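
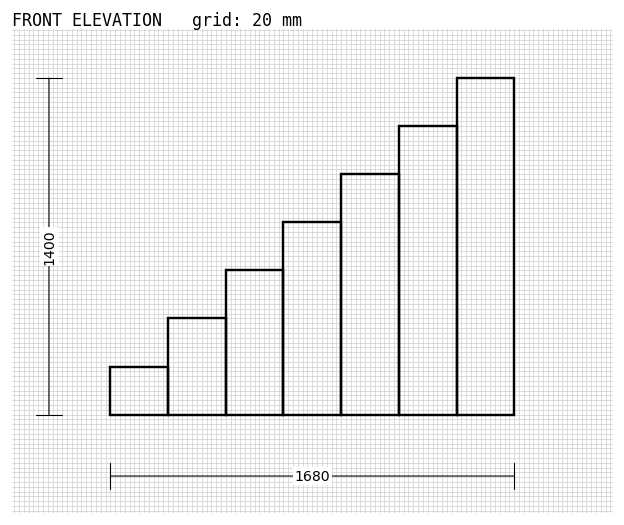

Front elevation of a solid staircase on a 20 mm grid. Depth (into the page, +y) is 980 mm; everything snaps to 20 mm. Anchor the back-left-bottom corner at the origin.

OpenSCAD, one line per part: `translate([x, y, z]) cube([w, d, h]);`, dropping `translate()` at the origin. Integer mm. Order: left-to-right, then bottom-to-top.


cube([240, 980, 200]);
translate([240, 0, 0]) cube([240, 980, 400]);
translate([480, 0, 0]) cube([240, 980, 600]);
translate([720, 0, 0]) cube([240, 980, 800]);
translate([960, 0, 0]) cube([240, 980, 1000]);
translate([1200, 0, 0]) cube([240, 980, 1200]);
translate([1440, 0, 0]) cube([240, 980, 1400]);


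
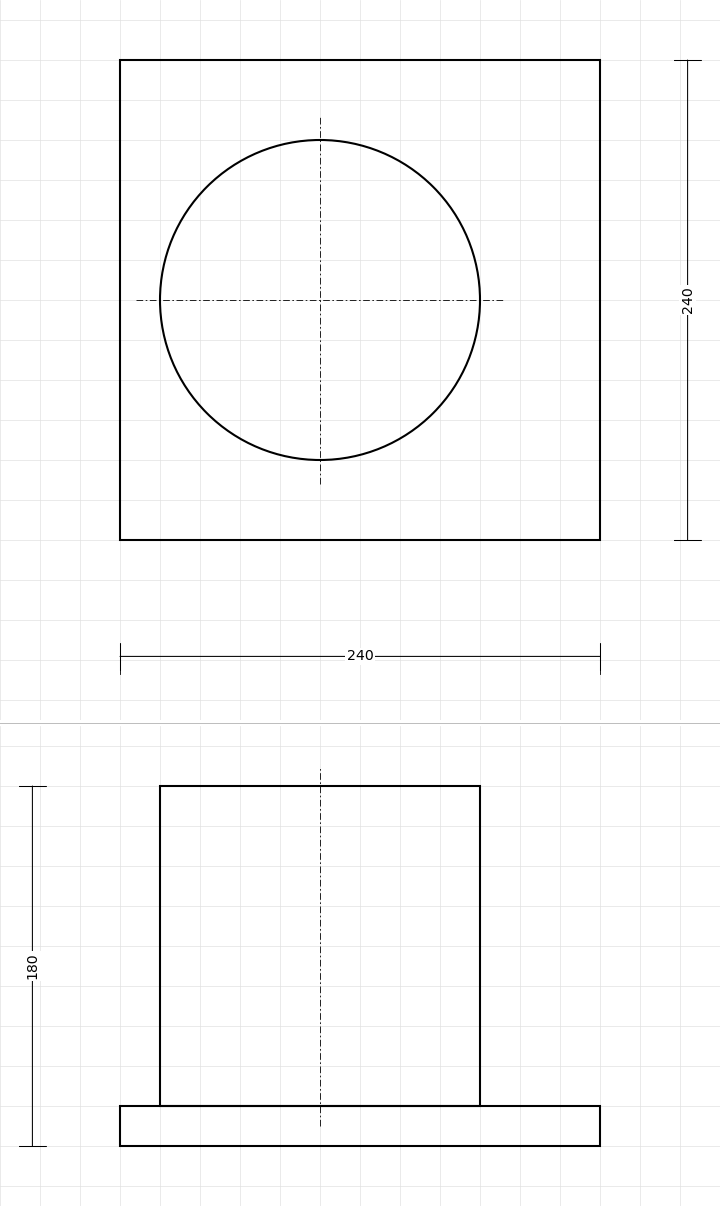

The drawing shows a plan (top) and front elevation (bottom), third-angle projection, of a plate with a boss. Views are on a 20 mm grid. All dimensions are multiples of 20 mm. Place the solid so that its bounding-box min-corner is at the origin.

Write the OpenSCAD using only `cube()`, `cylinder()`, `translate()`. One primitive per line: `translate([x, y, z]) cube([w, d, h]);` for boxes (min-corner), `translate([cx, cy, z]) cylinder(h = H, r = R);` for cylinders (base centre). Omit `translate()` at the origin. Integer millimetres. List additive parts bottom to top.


cube([240, 240, 20]);
translate([100, 120, 20]) cylinder(h = 160, r = 80);


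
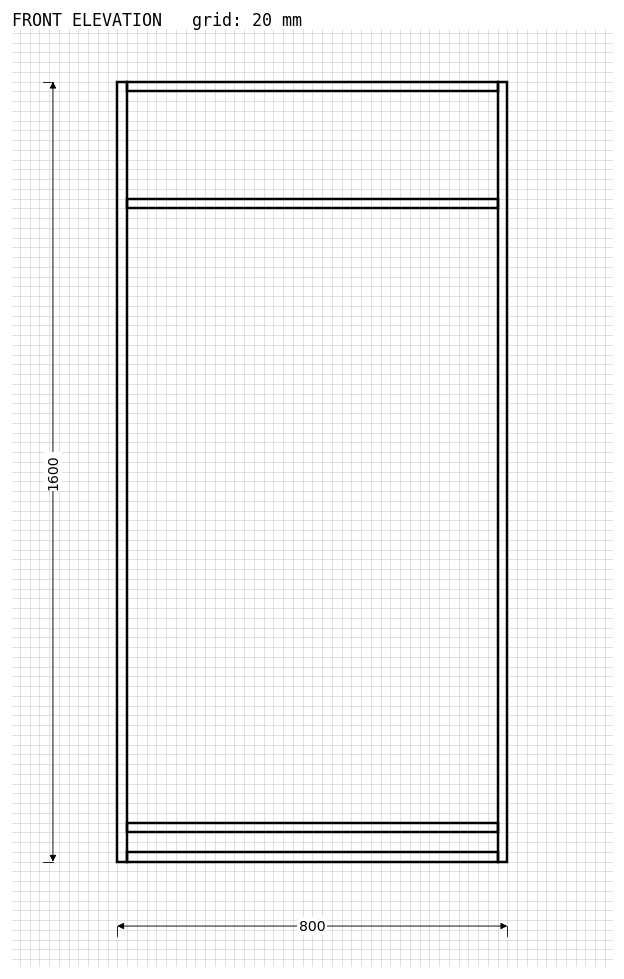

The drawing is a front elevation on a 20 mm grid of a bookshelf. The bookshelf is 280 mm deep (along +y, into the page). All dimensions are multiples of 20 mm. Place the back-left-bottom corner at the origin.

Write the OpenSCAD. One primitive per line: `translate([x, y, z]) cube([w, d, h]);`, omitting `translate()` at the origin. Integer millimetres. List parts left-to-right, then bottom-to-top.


cube([20, 280, 1600]);
translate([20, 0, 0]) cube([760, 280, 20]);
translate([20, 0, 60]) cube([760, 280, 20]);
translate([20, 0, 1340]) cube([760, 280, 20]);
translate([20, 0, 1580]) cube([760, 280, 20]);
translate([780, 0, 0]) cube([20, 280, 1600]);


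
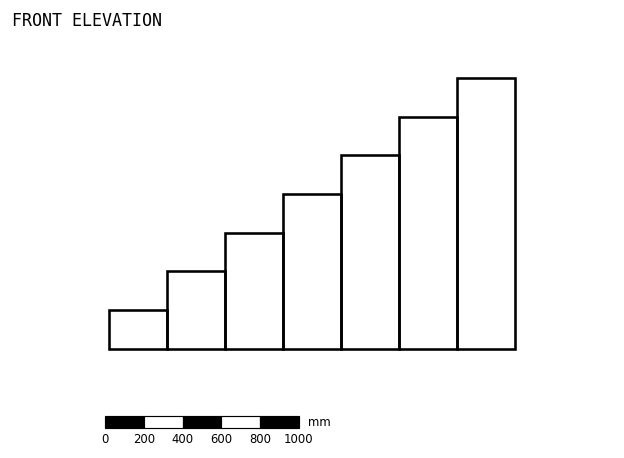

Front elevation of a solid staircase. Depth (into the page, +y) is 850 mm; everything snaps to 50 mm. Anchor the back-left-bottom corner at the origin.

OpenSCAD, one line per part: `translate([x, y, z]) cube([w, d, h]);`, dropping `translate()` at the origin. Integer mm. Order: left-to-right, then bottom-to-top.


cube([300, 850, 200]);
translate([300, 0, 0]) cube([300, 850, 400]);
translate([600, 0, 0]) cube([300, 850, 600]);
translate([900, 0, 0]) cube([300, 850, 800]);
translate([1200, 0, 0]) cube([300, 850, 1000]);
translate([1500, 0, 0]) cube([300, 850, 1200]);
translate([1800, 0, 0]) cube([300, 850, 1400]);


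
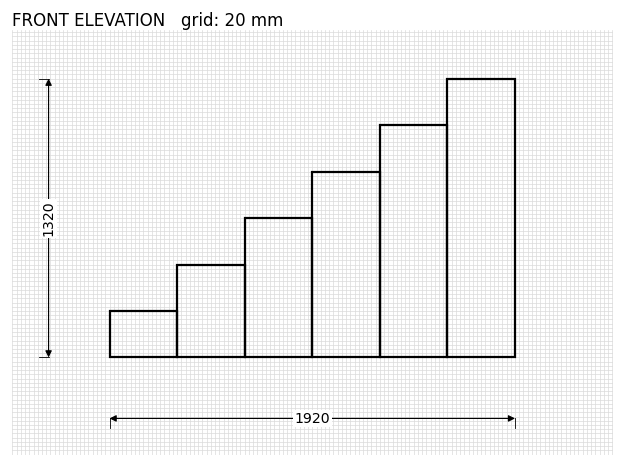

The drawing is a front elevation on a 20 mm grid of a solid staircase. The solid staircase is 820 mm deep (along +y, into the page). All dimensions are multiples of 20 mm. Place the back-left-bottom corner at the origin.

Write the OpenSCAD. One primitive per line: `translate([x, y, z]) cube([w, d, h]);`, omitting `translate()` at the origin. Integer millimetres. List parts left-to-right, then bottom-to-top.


cube([320, 820, 220]);
translate([320, 0, 0]) cube([320, 820, 440]);
translate([640, 0, 0]) cube([320, 820, 660]);
translate([960, 0, 0]) cube([320, 820, 880]);
translate([1280, 0, 0]) cube([320, 820, 1100]);
translate([1600, 0, 0]) cube([320, 820, 1320]);


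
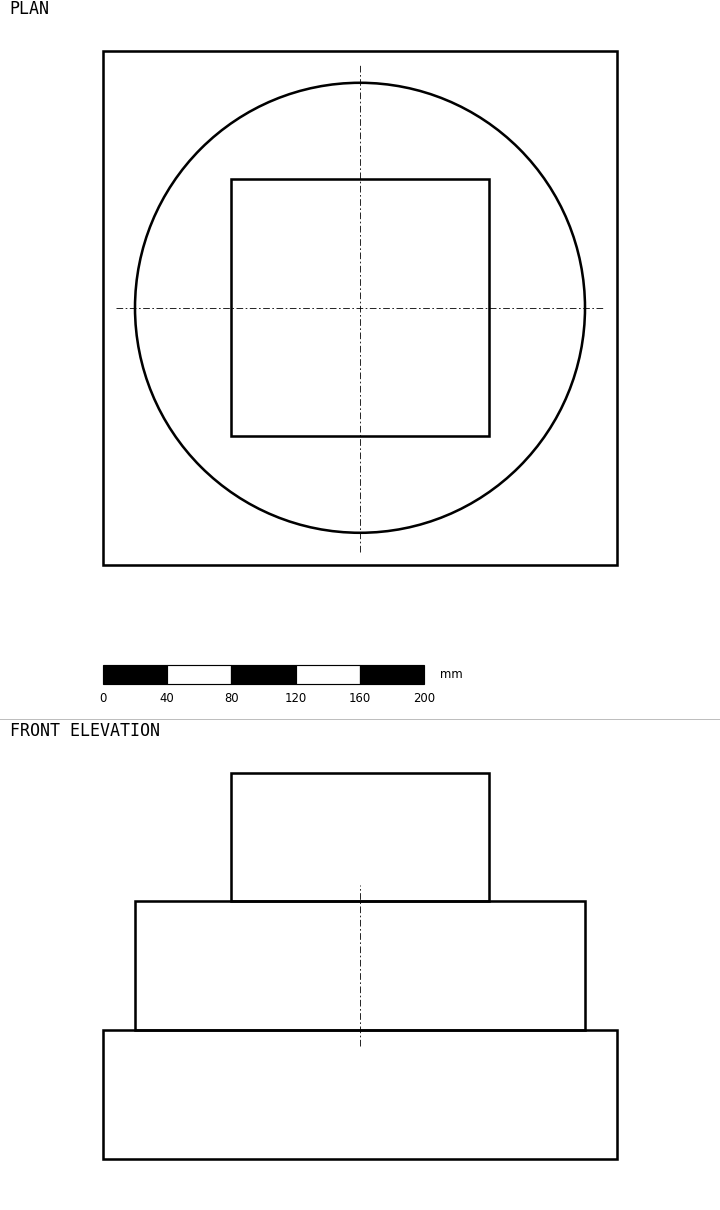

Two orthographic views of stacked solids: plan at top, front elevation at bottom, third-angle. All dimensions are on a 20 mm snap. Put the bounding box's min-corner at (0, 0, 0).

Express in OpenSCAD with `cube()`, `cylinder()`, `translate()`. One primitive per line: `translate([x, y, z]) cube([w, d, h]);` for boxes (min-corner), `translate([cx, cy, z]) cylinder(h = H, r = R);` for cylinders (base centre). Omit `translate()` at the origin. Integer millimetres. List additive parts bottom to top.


cube([320, 320, 80]);
translate([160, 160, 80]) cylinder(h = 80, r = 140);
translate([80, 80, 160]) cube([160, 160, 80]);


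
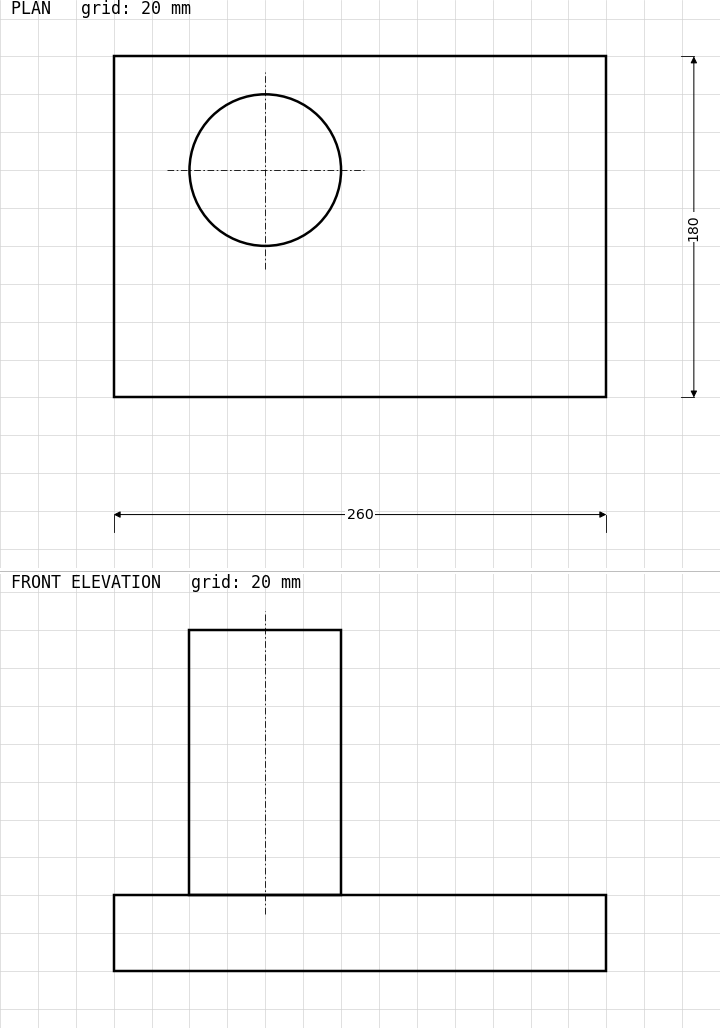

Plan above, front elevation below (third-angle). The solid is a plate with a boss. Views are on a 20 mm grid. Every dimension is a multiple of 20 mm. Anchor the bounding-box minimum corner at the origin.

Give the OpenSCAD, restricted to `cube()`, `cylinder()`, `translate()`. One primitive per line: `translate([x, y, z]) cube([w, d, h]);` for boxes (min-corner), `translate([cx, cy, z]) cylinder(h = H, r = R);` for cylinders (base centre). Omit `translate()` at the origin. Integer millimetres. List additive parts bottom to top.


cube([260, 180, 40]);
translate([80, 120, 40]) cylinder(h = 140, r = 40);


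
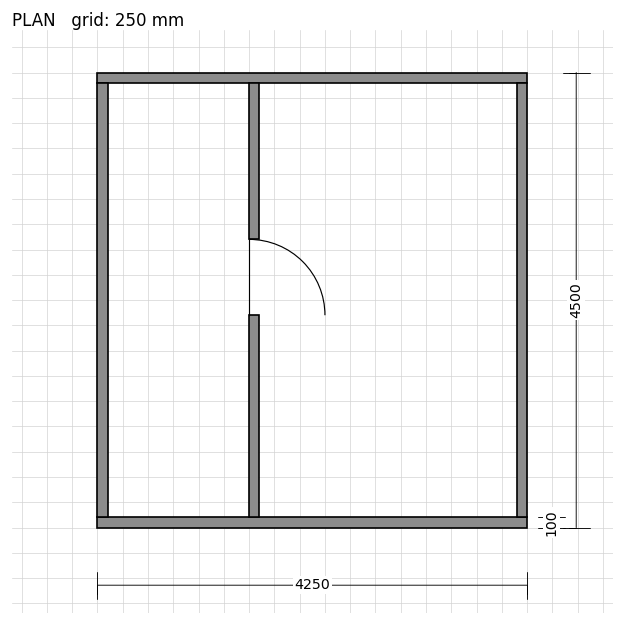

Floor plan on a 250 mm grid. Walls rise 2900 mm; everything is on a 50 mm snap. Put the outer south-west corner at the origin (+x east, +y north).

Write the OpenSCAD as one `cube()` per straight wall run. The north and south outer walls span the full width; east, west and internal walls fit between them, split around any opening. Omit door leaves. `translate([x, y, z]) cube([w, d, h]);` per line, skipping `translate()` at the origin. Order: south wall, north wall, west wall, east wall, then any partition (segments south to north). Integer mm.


cube([4250, 100, 2900]);
translate([0, 4400, 0]) cube([4250, 100, 2900]);
translate([0, 100, 0]) cube([100, 4300, 2900]);
translate([4150, 100, 0]) cube([100, 4300, 2900]);
translate([1500, 100, 0]) cube([100, 2000, 2900]);
translate([1500, 2850, 0]) cube([100, 1550, 2900]);


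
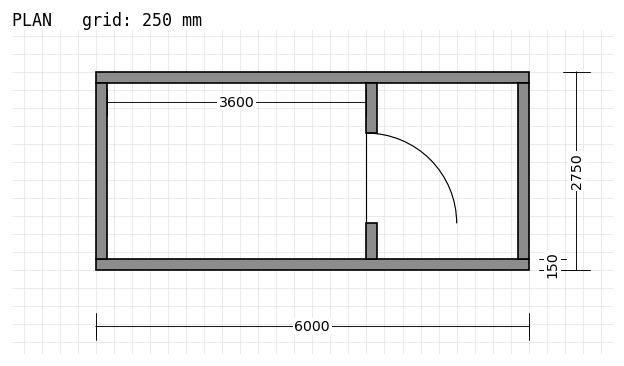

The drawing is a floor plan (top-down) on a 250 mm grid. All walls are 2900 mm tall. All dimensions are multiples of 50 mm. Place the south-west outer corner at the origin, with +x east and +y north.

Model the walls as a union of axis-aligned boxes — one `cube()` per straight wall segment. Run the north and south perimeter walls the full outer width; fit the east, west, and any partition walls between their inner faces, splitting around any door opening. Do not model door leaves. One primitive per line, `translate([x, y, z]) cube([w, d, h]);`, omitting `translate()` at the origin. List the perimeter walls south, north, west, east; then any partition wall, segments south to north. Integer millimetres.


cube([6000, 150, 2900]);
translate([0, 2600, 0]) cube([6000, 150, 2900]);
translate([0, 150, 0]) cube([150, 2450, 2900]);
translate([5850, 150, 0]) cube([150, 2450, 2900]);
translate([3750, 150, 0]) cube([150, 500, 2900]);
translate([3750, 1900, 0]) cube([150, 700, 2900]);


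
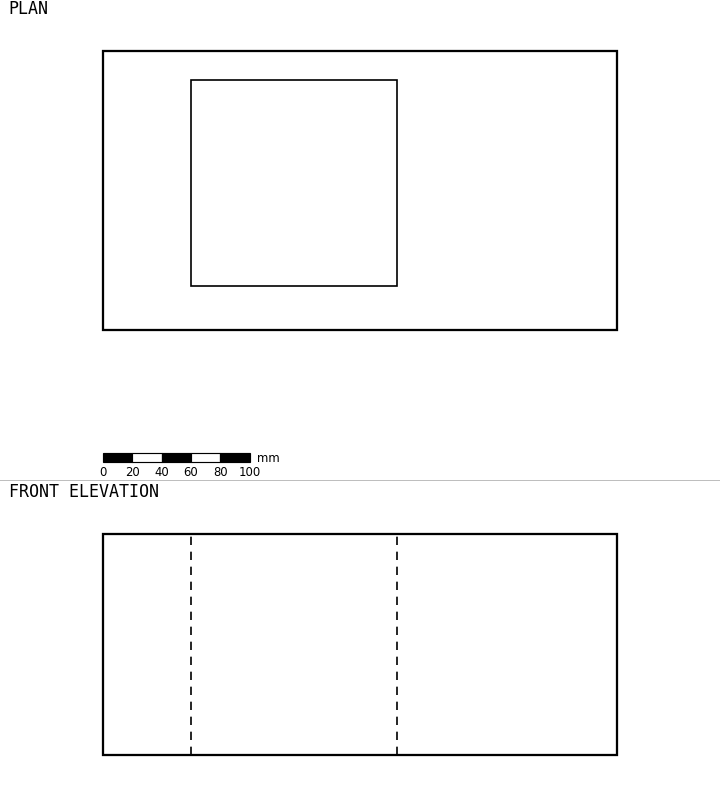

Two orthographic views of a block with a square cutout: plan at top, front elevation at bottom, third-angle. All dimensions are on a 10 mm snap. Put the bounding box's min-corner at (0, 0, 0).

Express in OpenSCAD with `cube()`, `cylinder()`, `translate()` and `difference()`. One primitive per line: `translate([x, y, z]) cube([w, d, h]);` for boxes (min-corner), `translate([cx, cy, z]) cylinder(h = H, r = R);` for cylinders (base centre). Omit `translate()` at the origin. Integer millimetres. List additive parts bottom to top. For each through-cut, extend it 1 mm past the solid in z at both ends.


difference() {
  cube([350, 190, 150]);
  translate([60, 30, -1]) cube([140, 140, 152]);
}


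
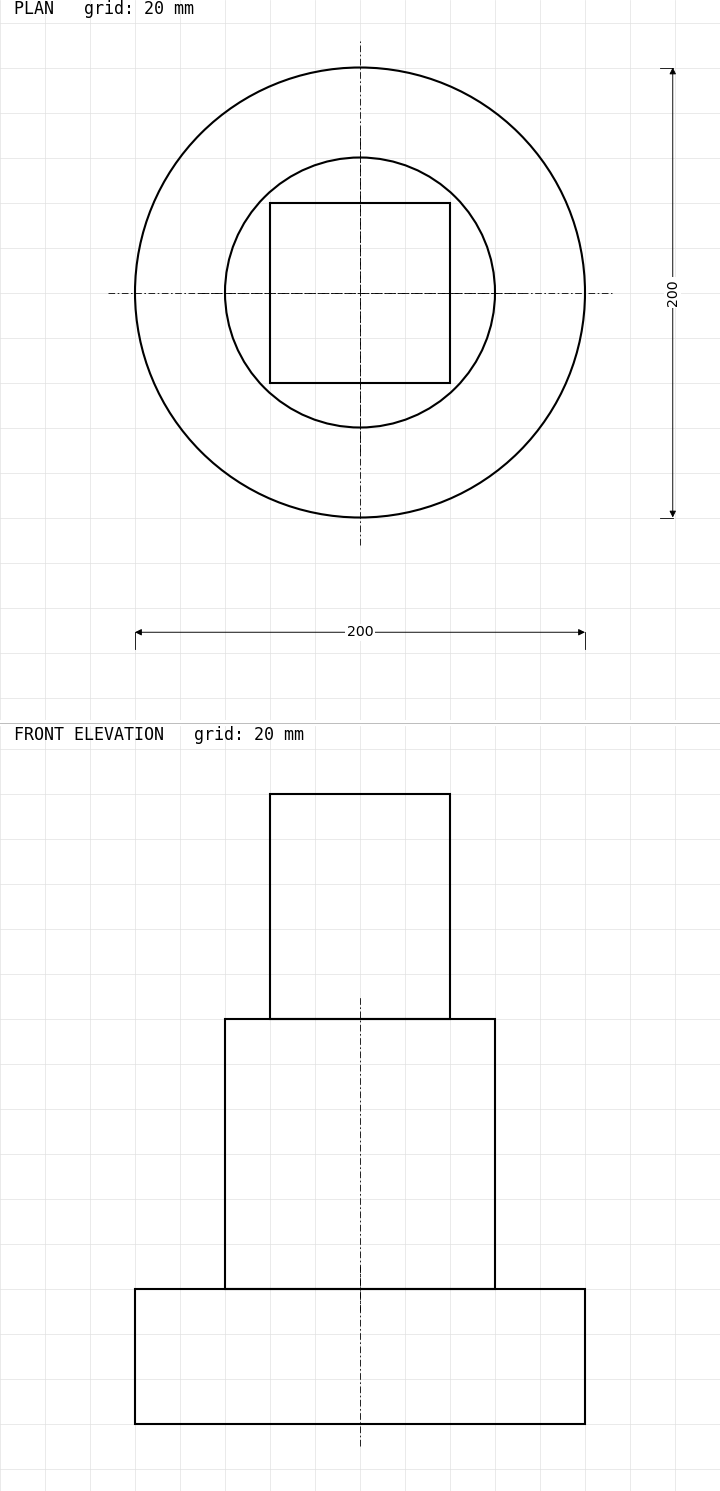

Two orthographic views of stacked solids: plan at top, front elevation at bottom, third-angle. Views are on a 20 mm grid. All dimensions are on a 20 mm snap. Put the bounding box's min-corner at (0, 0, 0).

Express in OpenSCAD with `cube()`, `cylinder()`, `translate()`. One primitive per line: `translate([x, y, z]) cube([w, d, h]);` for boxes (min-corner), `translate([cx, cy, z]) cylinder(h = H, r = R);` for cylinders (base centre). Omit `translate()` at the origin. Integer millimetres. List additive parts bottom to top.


translate([100, 100, 0]) cylinder(h = 60, r = 100);
translate([100, 100, 60]) cylinder(h = 120, r = 60);
translate([60, 60, 180]) cube([80, 80, 100]);


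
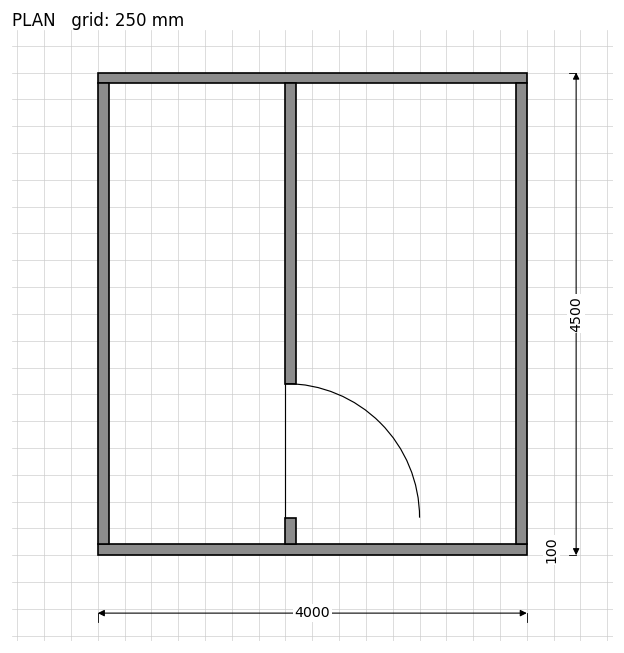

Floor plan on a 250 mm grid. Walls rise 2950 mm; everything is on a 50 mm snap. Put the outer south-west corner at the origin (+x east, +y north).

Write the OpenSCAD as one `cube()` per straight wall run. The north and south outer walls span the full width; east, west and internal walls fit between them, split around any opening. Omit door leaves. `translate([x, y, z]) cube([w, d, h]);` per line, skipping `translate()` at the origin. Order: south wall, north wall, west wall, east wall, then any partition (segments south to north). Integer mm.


cube([4000, 100, 2950]);
translate([0, 4400, 0]) cube([4000, 100, 2950]);
translate([0, 100, 0]) cube([100, 4300, 2950]);
translate([3900, 100, 0]) cube([100, 4300, 2950]);
translate([1750, 100, 0]) cube([100, 250, 2950]);
translate([1750, 1600, 0]) cube([100, 2800, 2950]);


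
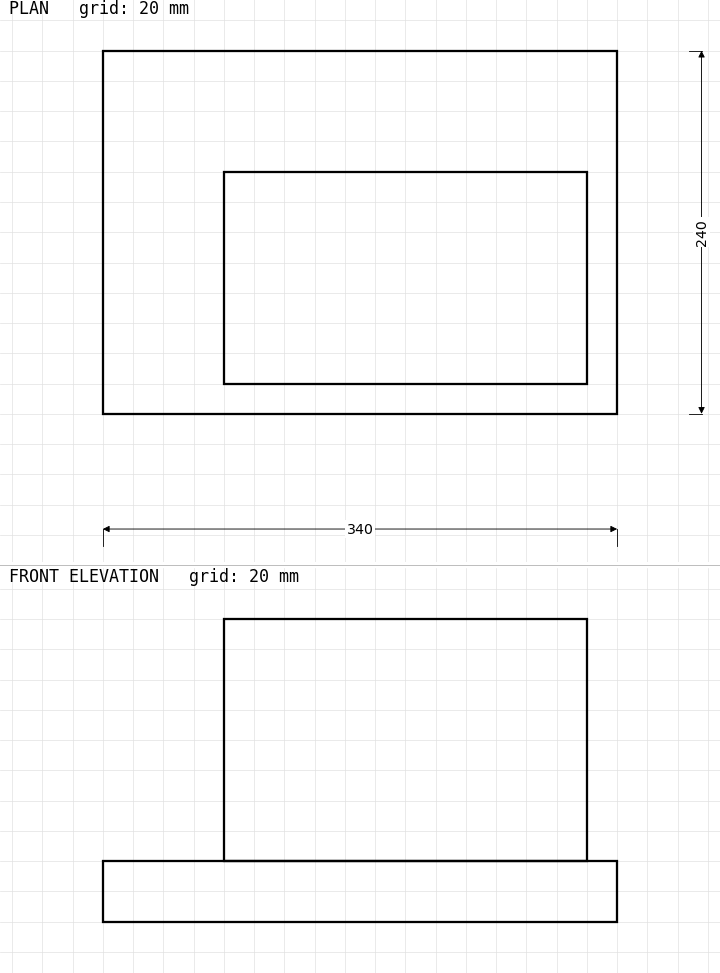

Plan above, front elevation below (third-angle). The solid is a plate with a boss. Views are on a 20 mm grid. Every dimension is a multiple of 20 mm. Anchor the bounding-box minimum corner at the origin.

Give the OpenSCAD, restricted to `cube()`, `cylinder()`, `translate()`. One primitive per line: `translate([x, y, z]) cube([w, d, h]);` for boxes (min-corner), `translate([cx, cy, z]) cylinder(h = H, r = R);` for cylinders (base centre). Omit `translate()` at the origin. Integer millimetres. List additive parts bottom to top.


cube([340, 240, 40]);
translate([80, 20, 40]) cube([240, 140, 160]);


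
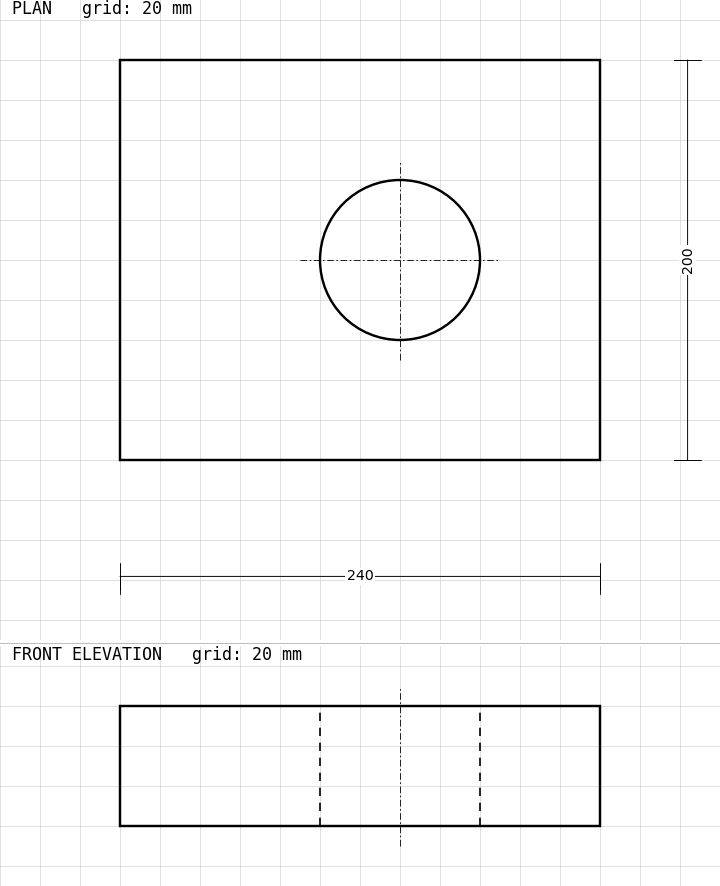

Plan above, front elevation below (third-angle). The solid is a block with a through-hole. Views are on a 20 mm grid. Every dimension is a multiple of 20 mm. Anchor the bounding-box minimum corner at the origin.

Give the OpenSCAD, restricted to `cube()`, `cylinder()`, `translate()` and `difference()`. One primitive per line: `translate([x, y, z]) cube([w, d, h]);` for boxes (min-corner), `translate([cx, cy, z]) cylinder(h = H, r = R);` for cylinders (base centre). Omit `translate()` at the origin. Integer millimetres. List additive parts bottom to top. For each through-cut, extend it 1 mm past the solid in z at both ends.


difference() {
  cube([240, 200, 60]);
  translate([140, 100, -1]) cylinder(h = 62, r = 40);
}


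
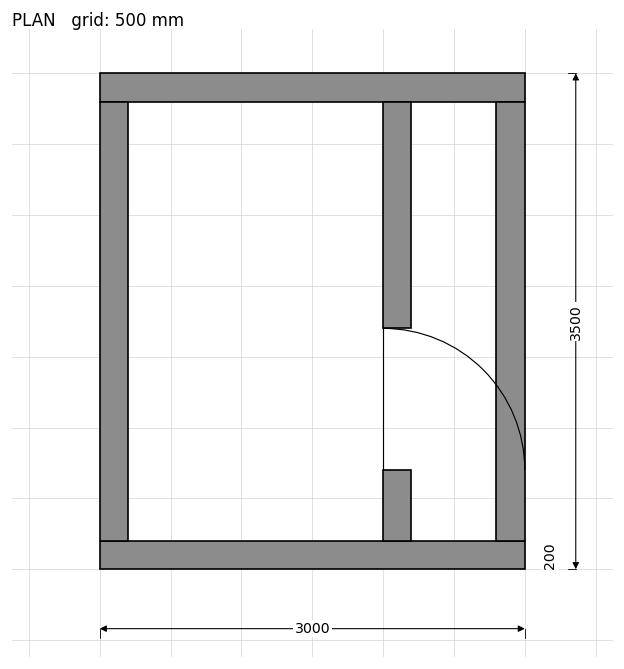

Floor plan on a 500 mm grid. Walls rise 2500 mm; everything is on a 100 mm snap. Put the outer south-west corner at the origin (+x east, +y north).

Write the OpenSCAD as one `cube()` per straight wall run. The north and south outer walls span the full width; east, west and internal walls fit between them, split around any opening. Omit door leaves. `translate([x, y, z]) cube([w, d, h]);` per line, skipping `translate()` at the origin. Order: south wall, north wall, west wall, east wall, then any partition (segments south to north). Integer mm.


cube([3000, 200, 2500]);
translate([0, 3300, 0]) cube([3000, 200, 2500]);
translate([0, 200, 0]) cube([200, 3100, 2500]);
translate([2800, 200, 0]) cube([200, 3100, 2500]);
translate([2000, 200, 0]) cube([200, 500, 2500]);
translate([2000, 1700, 0]) cube([200, 1600, 2500]);


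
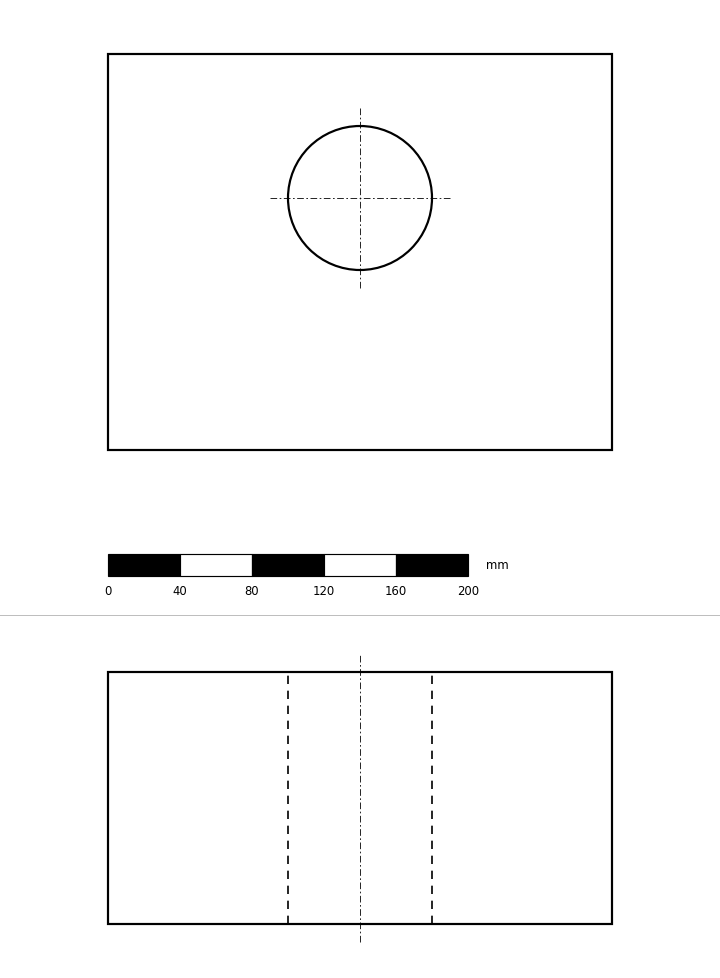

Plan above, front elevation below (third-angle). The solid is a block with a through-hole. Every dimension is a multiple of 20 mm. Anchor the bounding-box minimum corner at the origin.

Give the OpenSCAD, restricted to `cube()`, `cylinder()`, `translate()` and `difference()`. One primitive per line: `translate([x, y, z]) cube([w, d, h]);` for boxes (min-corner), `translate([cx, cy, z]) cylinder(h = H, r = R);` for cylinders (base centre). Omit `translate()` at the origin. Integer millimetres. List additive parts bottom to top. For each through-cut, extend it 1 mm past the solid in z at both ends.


difference() {
  cube([280, 220, 140]);
  translate([140, 140, -1]) cylinder(h = 142, r = 40);
}


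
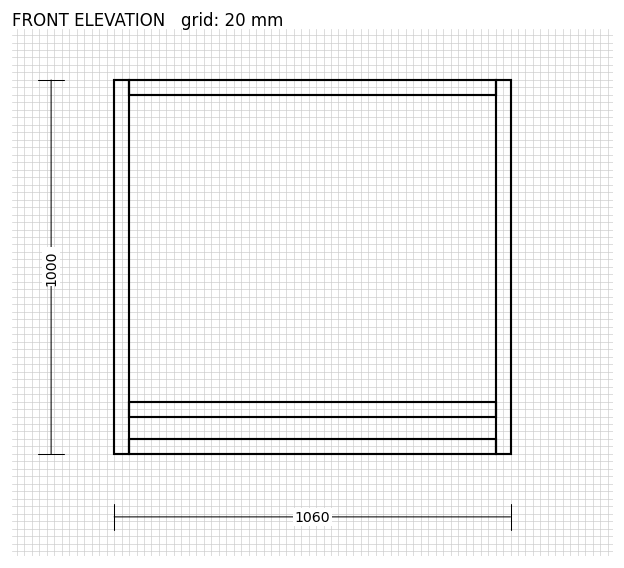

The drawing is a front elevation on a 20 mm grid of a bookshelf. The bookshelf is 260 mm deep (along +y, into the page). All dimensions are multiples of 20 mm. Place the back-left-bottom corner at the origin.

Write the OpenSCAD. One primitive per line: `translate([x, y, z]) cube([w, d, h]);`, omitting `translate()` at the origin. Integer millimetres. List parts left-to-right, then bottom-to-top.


cube([40, 260, 1000]);
translate([40, 0, 0]) cube([980, 260, 40]);
translate([40, 0, 100]) cube([980, 260, 40]);
translate([40, 0, 960]) cube([980, 260, 40]);
translate([1020, 0, 0]) cube([40, 260, 1000]);


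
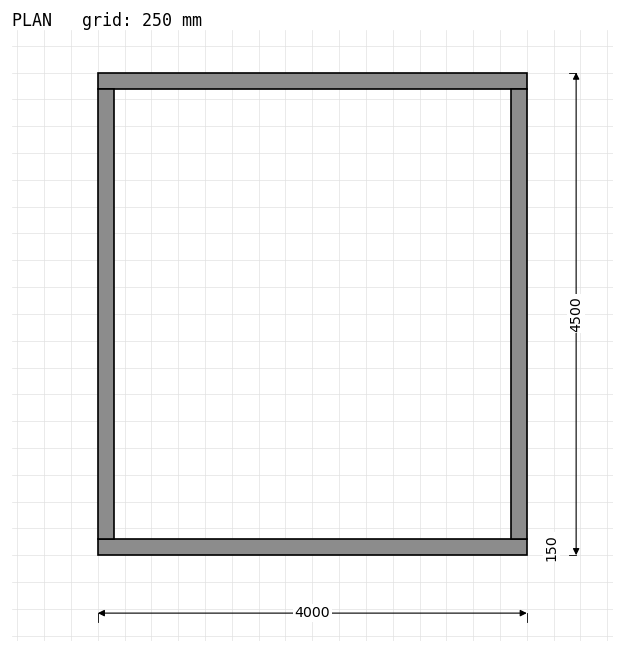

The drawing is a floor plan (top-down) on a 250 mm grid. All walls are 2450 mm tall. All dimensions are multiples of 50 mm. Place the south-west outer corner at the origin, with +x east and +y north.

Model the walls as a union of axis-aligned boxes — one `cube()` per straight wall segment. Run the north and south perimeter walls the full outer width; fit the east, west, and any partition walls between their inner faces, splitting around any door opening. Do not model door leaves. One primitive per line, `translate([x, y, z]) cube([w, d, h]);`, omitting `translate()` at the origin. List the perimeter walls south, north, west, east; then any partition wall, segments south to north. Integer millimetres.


cube([4000, 150, 2450]);
translate([0, 4350, 0]) cube([4000, 150, 2450]);
translate([0, 150, 0]) cube([150, 4200, 2450]);
translate([3850, 150, 0]) cube([150, 4200, 2450]);


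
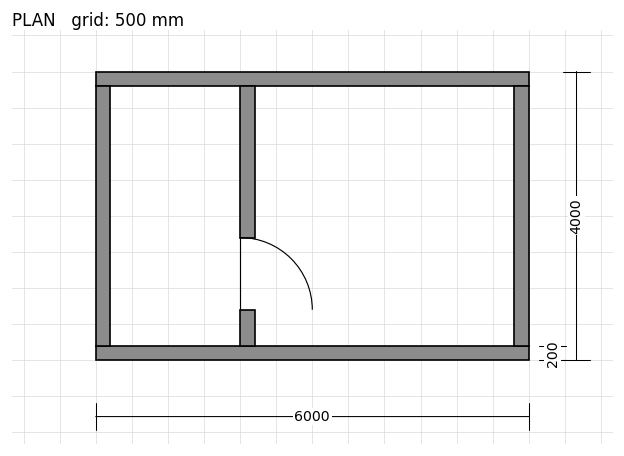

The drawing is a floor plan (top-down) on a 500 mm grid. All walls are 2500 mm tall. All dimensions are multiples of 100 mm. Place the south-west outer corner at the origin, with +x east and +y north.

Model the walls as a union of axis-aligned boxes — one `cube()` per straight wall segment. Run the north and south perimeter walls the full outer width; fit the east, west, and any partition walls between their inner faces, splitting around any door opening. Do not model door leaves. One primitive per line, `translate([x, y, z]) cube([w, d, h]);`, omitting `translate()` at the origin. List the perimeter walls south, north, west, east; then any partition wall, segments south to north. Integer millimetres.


cube([6000, 200, 2500]);
translate([0, 3800, 0]) cube([6000, 200, 2500]);
translate([0, 200, 0]) cube([200, 3600, 2500]);
translate([5800, 200, 0]) cube([200, 3600, 2500]);
translate([2000, 200, 0]) cube([200, 500, 2500]);
translate([2000, 1700, 0]) cube([200, 2100, 2500]);


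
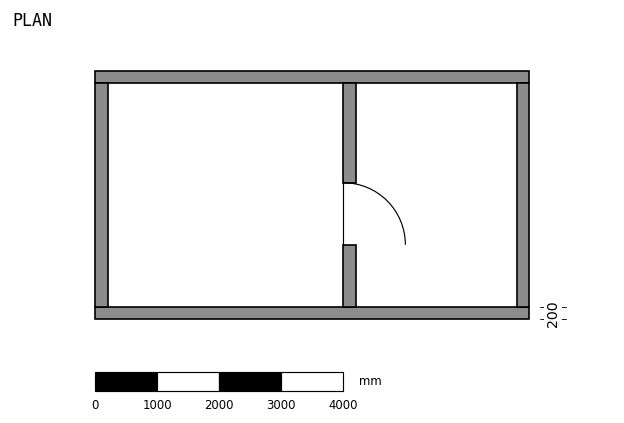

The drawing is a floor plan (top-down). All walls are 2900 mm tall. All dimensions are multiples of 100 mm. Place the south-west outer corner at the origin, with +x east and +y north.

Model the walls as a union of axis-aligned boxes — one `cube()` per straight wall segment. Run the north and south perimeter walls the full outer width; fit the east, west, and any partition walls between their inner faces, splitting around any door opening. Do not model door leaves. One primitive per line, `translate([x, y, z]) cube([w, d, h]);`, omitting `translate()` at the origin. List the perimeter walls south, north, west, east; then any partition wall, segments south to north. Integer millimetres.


cube([7000, 200, 2900]);
translate([0, 3800, 0]) cube([7000, 200, 2900]);
translate([0, 200, 0]) cube([200, 3600, 2900]);
translate([6800, 200, 0]) cube([200, 3600, 2900]);
translate([4000, 200, 0]) cube([200, 1000, 2900]);
translate([4000, 2200, 0]) cube([200, 1600, 2900]);


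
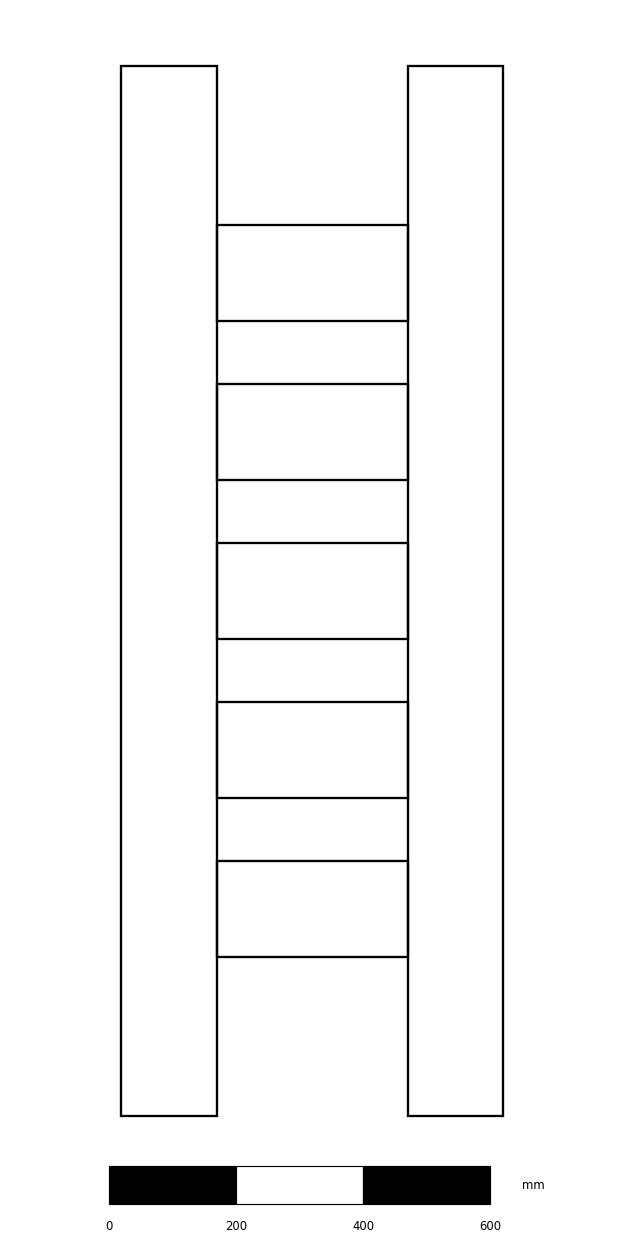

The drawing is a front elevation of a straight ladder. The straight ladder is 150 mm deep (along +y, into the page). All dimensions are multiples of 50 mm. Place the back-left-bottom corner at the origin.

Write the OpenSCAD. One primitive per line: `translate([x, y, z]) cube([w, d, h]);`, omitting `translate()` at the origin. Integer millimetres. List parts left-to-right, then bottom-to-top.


cube([150, 150, 1650]);
translate([150, 0, 250]) cube([300, 150, 150]);
translate([150, 0, 500]) cube([300, 150, 150]);
translate([150, 0, 750]) cube([300, 150, 150]);
translate([150, 0, 1000]) cube([300, 150, 150]);
translate([150, 0, 1250]) cube([300, 150, 150]);
translate([450, 0, 0]) cube([150, 150, 1650]);


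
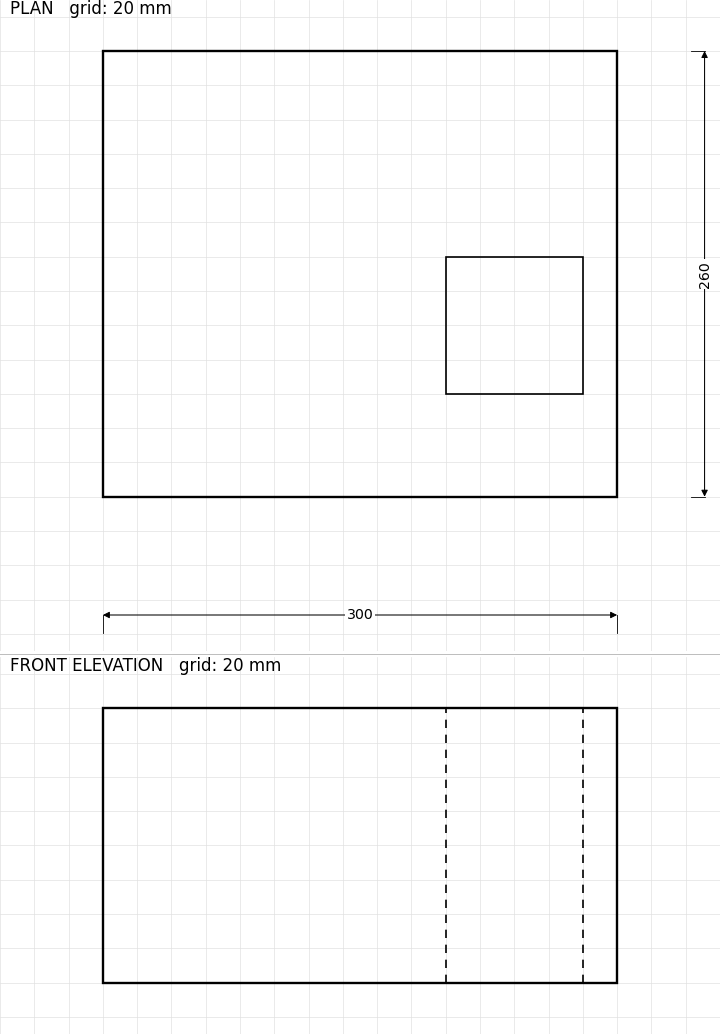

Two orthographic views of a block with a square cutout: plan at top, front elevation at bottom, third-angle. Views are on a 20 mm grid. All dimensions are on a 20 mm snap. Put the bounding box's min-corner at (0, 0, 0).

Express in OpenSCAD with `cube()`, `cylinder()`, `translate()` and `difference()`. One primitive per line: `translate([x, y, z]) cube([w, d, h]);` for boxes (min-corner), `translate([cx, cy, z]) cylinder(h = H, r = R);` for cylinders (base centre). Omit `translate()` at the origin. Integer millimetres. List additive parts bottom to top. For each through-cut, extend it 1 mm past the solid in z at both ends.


difference() {
  cube([300, 260, 160]);
  translate([200, 60, -1]) cube([80, 80, 162]);
}


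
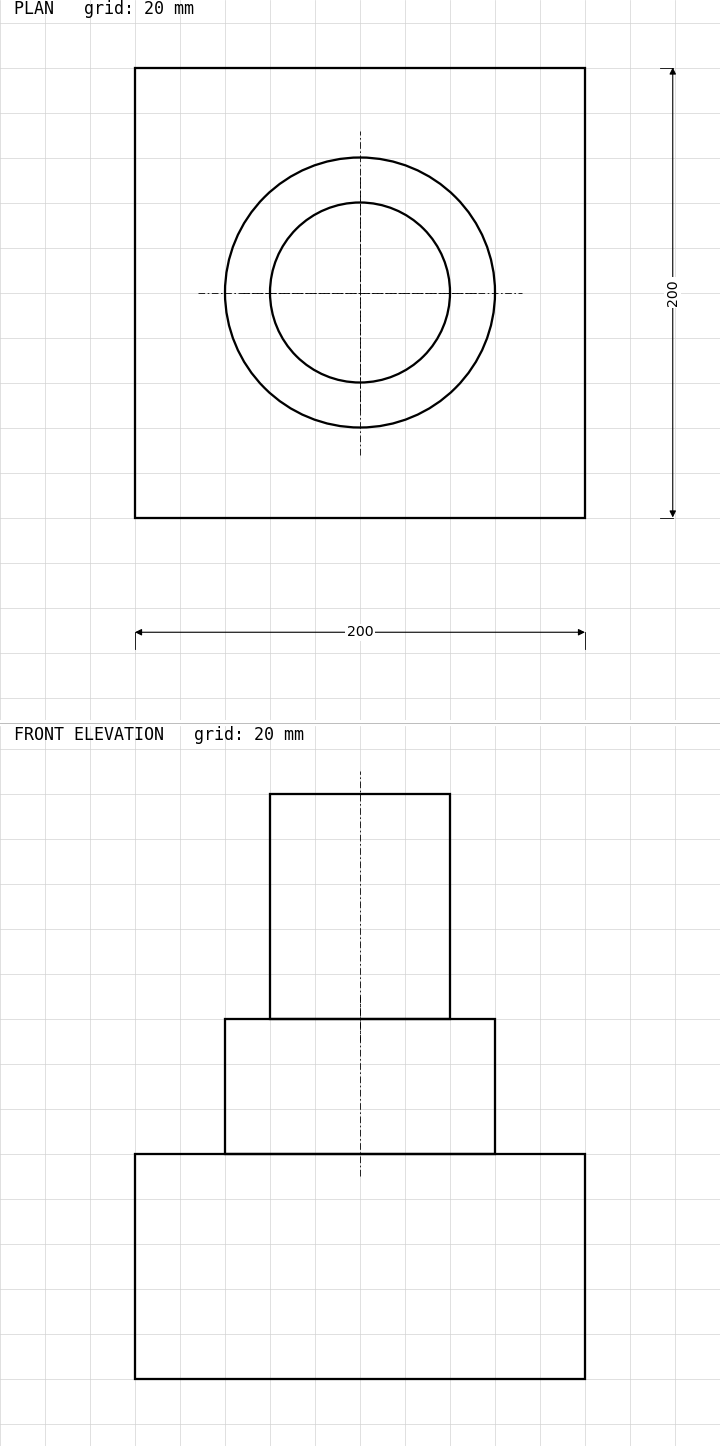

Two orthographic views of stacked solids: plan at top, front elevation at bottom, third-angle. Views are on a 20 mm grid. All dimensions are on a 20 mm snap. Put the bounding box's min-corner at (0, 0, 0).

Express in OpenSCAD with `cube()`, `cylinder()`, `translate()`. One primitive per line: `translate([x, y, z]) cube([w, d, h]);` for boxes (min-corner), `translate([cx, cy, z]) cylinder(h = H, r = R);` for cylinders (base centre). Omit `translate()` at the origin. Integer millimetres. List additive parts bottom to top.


cube([200, 200, 100]);
translate([100, 100, 100]) cylinder(h = 60, r = 60);
translate([100, 100, 160]) cylinder(h = 100, r = 40);


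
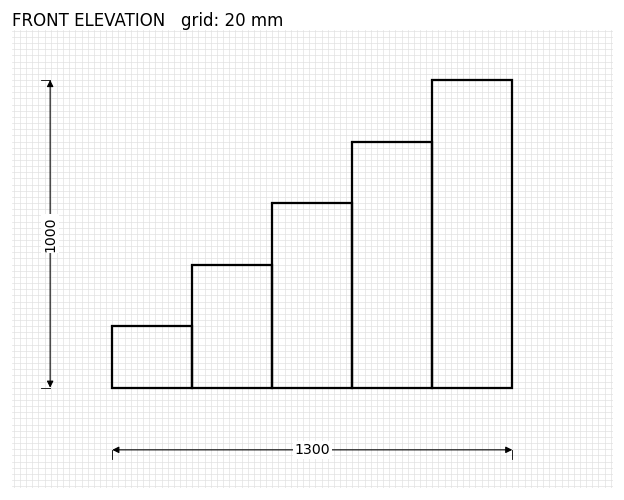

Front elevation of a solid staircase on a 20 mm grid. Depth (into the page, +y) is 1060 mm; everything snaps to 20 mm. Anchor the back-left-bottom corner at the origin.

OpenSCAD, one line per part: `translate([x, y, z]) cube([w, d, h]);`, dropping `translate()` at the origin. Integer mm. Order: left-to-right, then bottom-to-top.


cube([260, 1060, 200]);
translate([260, 0, 0]) cube([260, 1060, 400]);
translate([520, 0, 0]) cube([260, 1060, 600]);
translate([780, 0, 0]) cube([260, 1060, 800]);
translate([1040, 0, 0]) cube([260, 1060, 1000]);


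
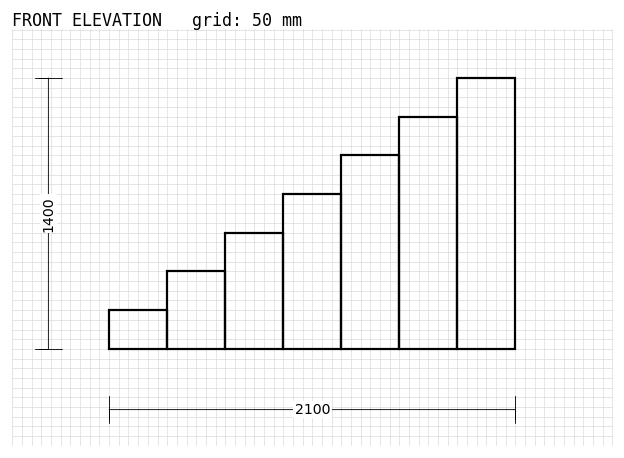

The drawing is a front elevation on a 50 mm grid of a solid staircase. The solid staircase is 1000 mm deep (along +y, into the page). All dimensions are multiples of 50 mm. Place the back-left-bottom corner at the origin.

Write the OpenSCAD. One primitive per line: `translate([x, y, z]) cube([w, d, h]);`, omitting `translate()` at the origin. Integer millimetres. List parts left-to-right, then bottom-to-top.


cube([300, 1000, 200]);
translate([300, 0, 0]) cube([300, 1000, 400]);
translate([600, 0, 0]) cube([300, 1000, 600]);
translate([900, 0, 0]) cube([300, 1000, 800]);
translate([1200, 0, 0]) cube([300, 1000, 1000]);
translate([1500, 0, 0]) cube([300, 1000, 1200]);
translate([1800, 0, 0]) cube([300, 1000, 1400]);


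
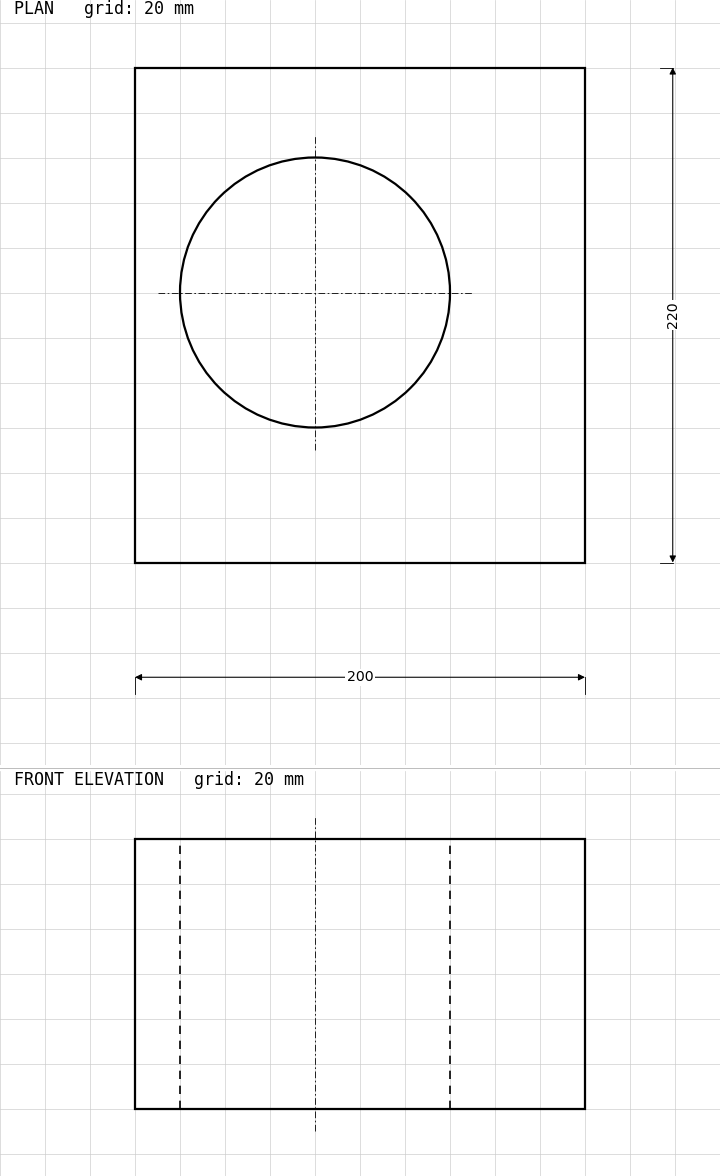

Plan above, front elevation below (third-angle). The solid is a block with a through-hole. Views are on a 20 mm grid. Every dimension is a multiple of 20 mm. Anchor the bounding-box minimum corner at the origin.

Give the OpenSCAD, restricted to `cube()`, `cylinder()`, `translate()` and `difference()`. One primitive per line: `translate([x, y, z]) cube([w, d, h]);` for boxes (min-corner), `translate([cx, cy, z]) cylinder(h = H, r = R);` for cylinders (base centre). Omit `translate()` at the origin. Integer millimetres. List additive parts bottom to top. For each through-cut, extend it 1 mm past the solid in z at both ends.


difference() {
  cube([200, 220, 120]);
  translate([80, 120, -1]) cylinder(h = 122, r = 60);
}


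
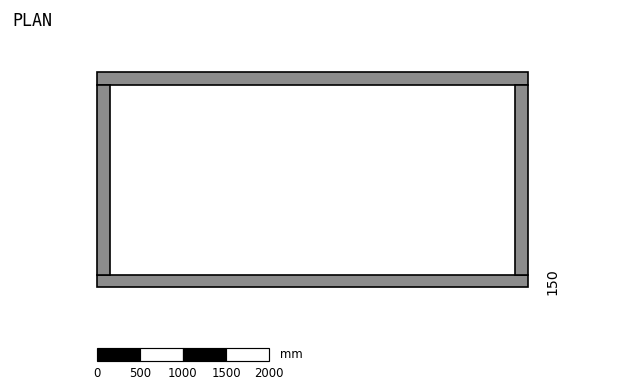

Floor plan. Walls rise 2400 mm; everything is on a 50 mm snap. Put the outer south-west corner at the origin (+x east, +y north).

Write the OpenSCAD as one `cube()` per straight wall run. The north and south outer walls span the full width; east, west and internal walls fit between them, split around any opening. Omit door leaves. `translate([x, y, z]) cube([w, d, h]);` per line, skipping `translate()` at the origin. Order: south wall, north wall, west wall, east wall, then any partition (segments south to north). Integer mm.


cube([5000, 150, 2400]);
translate([0, 2350, 0]) cube([5000, 150, 2400]);
translate([0, 150, 0]) cube([150, 2200, 2400]);
translate([4850, 150, 0]) cube([150, 2200, 2400]);


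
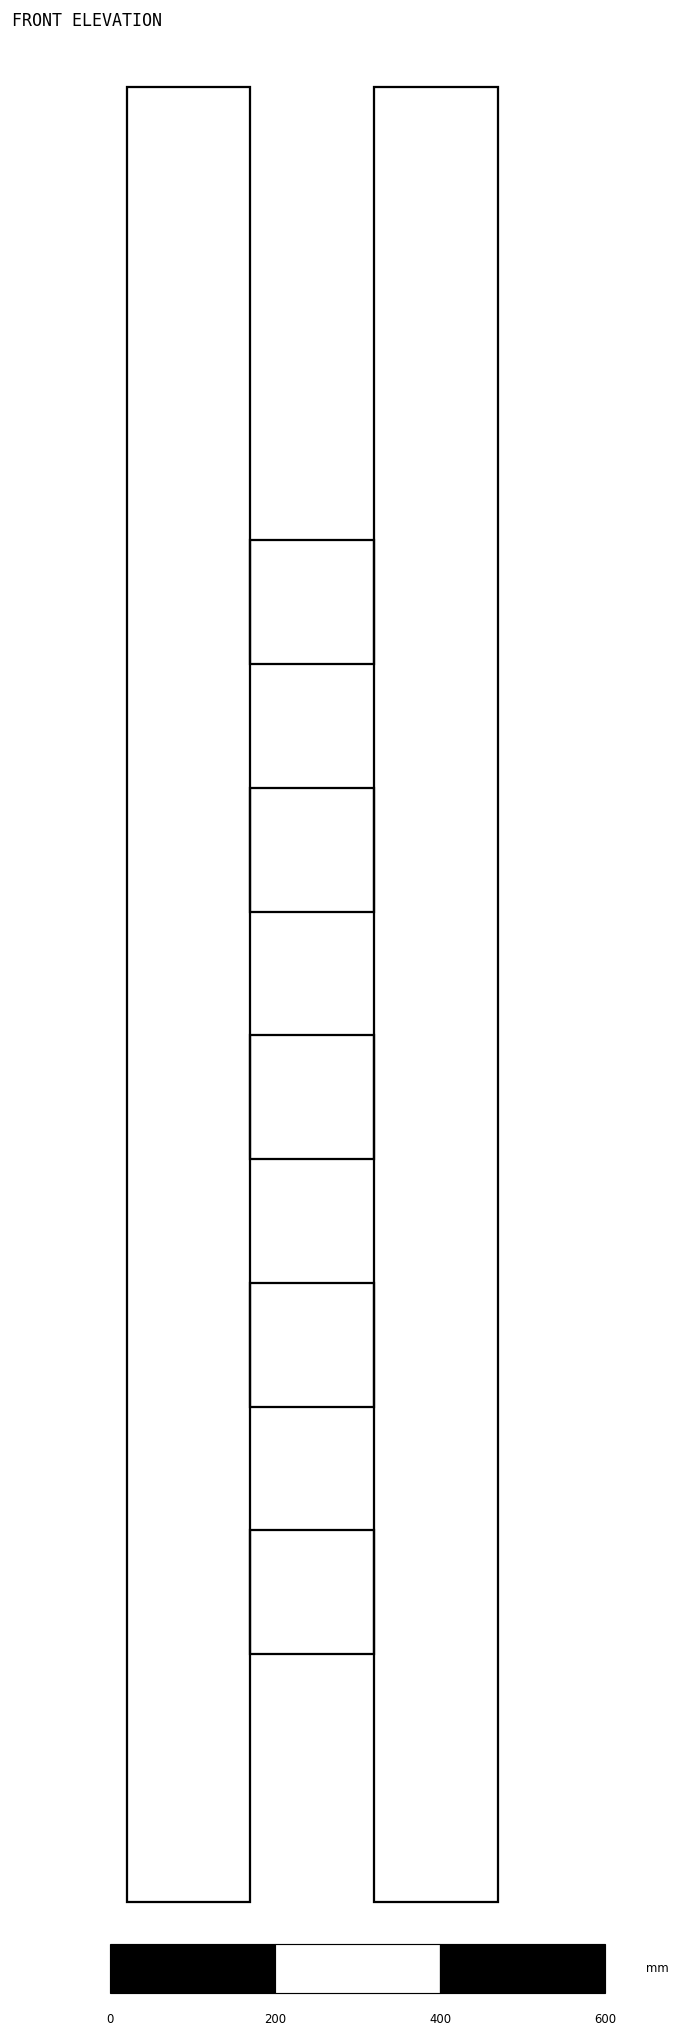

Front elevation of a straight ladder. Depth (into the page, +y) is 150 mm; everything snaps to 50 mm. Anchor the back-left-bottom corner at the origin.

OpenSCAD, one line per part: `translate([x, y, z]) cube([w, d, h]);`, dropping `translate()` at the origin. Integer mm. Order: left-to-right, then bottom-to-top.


cube([150, 150, 2200]);
translate([150, 0, 300]) cube([150, 150, 150]);
translate([150, 0, 600]) cube([150, 150, 150]);
translate([150, 0, 900]) cube([150, 150, 150]);
translate([150, 0, 1200]) cube([150, 150, 150]);
translate([150, 0, 1500]) cube([150, 150, 150]);
translate([300, 0, 0]) cube([150, 150, 2200]);


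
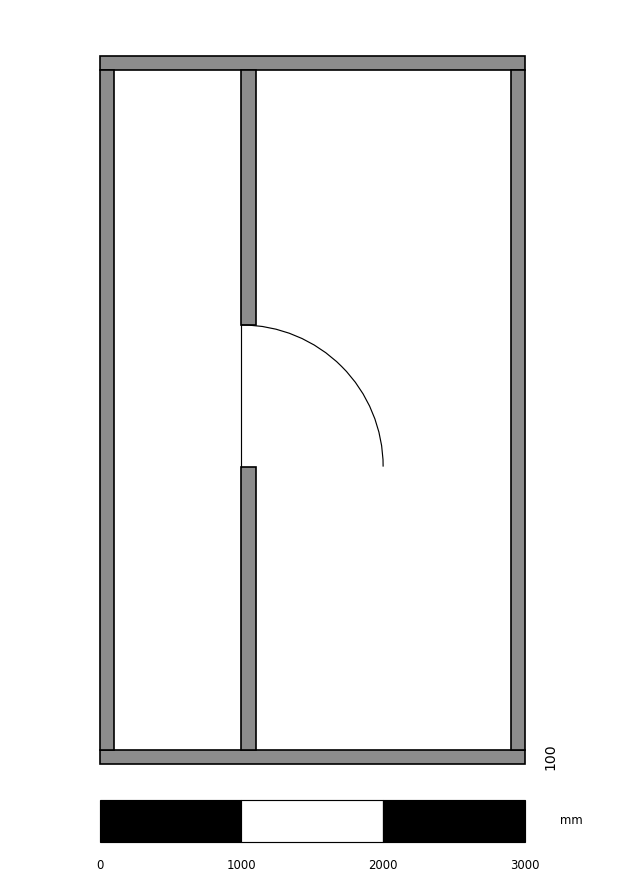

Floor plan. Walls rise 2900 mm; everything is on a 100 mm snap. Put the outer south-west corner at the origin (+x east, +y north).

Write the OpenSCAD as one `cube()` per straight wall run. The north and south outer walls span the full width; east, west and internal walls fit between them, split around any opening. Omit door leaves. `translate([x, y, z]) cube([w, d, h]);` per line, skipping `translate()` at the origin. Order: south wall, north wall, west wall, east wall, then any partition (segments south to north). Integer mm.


cube([3000, 100, 2900]);
translate([0, 4900, 0]) cube([3000, 100, 2900]);
translate([0, 100, 0]) cube([100, 4800, 2900]);
translate([2900, 100, 0]) cube([100, 4800, 2900]);
translate([1000, 100, 0]) cube([100, 2000, 2900]);
translate([1000, 3100, 0]) cube([100, 1800, 2900]);


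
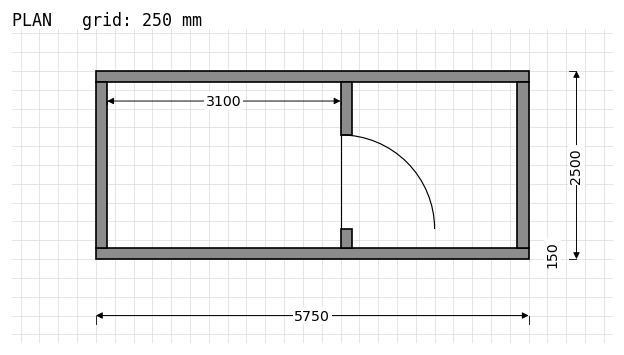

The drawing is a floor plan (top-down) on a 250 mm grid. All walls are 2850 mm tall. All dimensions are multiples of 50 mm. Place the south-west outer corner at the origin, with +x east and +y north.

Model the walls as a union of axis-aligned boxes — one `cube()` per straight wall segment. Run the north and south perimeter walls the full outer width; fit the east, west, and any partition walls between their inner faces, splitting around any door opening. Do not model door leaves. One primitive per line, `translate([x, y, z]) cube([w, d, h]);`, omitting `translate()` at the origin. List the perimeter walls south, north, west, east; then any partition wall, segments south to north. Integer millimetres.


cube([5750, 150, 2850]);
translate([0, 2350, 0]) cube([5750, 150, 2850]);
translate([0, 150, 0]) cube([150, 2200, 2850]);
translate([5600, 150, 0]) cube([150, 2200, 2850]);
translate([3250, 150, 0]) cube([150, 250, 2850]);
translate([3250, 1650, 0]) cube([150, 700, 2850]);


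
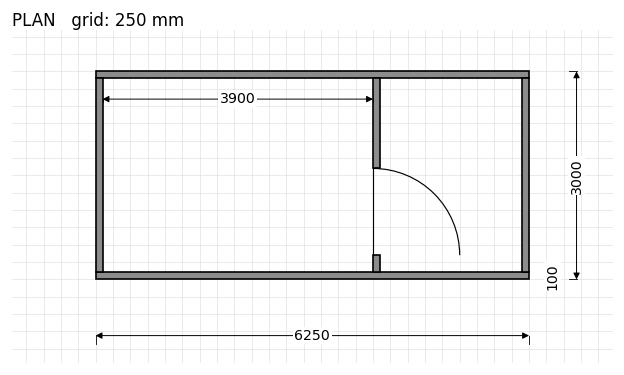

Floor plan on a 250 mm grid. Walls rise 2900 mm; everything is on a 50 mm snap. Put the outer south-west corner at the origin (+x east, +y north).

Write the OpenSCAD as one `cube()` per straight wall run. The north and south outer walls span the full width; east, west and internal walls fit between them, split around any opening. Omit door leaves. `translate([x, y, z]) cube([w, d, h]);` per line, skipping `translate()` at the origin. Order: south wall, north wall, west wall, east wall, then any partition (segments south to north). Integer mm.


cube([6250, 100, 2900]);
translate([0, 2900, 0]) cube([6250, 100, 2900]);
translate([0, 100, 0]) cube([100, 2800, 2900]);
translate([6150, 100, 0]) cube([100, 2800, 2900]);
translate([4000, 100, 0]) cube([100, 250, 2900]);
translate([4000, 1600, 0]) cube([100, 1300, 2900]);


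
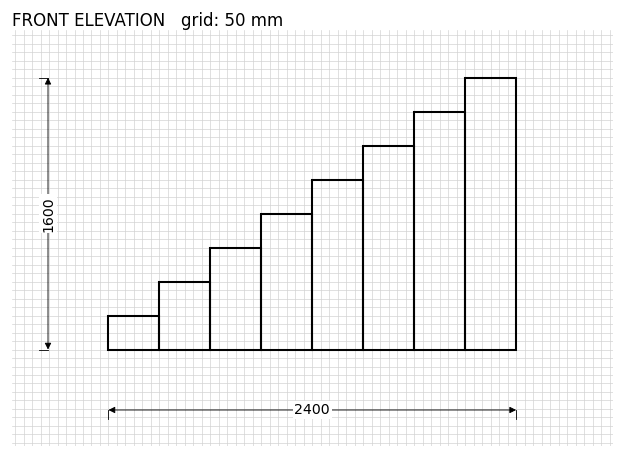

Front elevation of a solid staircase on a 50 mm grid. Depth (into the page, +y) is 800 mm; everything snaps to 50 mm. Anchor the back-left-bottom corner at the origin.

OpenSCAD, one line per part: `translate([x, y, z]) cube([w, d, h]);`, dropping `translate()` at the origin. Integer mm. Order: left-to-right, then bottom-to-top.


cube([300, 800, 200]);
translate([300, 0, 0]) cube([300, 800, 400]);
translate([600, 0, 0]) cube([300, 800, 600]);
translate([900, 0, 0]) cube([300, 800, 800]);
translate([1200, 0, 0]) cube([300, 800, 1000]);
translate([1500, 0, 0]) cube([300, 800, 1200]);
translate([1800, 0, 0]) cube([300, 800, 1400]);
translate([2100, 0, 0]) cube([300, 800, 1600]);


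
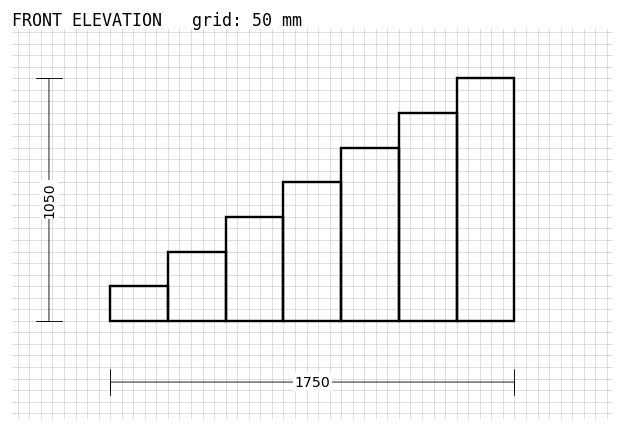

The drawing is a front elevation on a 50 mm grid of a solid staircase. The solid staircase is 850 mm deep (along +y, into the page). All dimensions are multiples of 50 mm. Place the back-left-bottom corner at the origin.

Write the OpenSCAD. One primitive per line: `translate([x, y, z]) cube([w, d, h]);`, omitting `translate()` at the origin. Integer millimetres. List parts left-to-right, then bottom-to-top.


cube([250, 850, 150]);
translate([250, 0, 0]) cube([250, 850, 300]);
translate([500, 0, 0]) cube([250, 850, 450]);
translate([750, 0, 0]) cube([250, 850, 600]);
translate([1000, 0, 0]) cube([250, 850, 750]);
translate([1250, 0, 0]) cube([250, 850, 900]);
translate([1500, 0, 0]) cube([250, 850, 1050]);


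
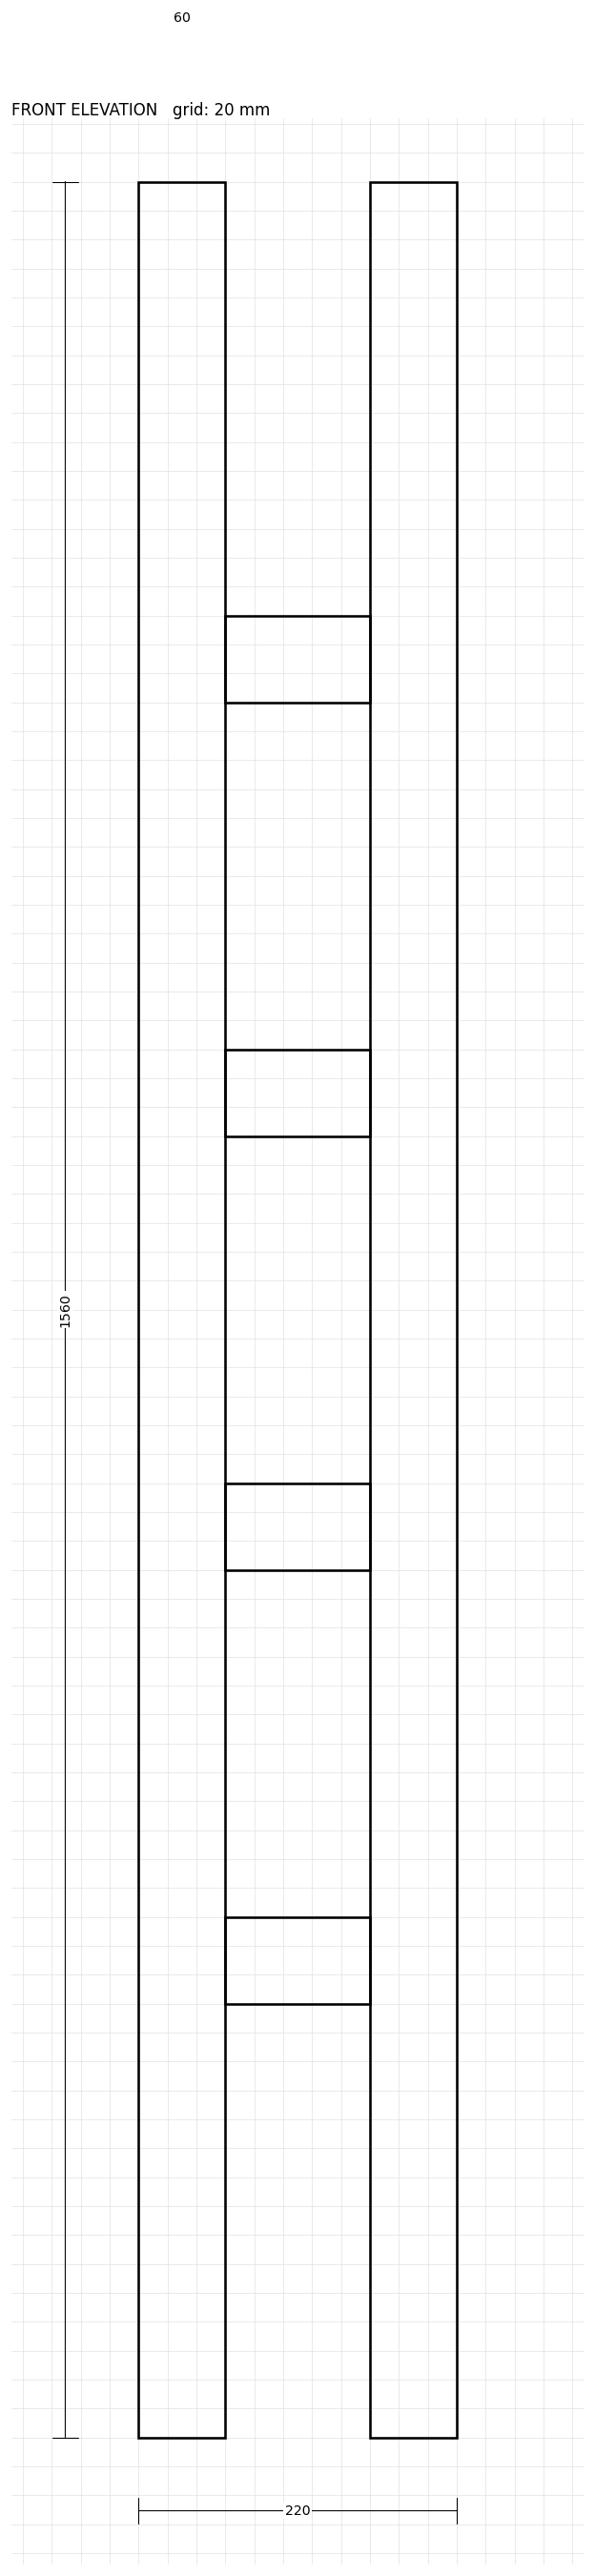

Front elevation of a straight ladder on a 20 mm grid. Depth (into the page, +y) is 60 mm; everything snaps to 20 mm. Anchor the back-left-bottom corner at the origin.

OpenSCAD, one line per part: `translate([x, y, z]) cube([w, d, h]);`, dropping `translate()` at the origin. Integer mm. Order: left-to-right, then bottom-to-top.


cube([60, 60, 1560]);
translate([60, 0, 300]) cube([100, 60, 60]);
translate([60, 0, 600]) cube([100, 60, 60]);
translate([60, 0, 900]) cube([100, 60, 60]);
translate([60, 0, 1200]) cube([100, 60, 60]);
translate([160, 0, 0]) cube([60, 60, 1560]);


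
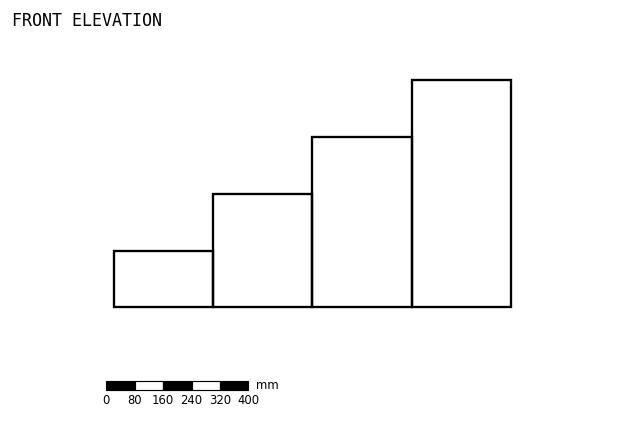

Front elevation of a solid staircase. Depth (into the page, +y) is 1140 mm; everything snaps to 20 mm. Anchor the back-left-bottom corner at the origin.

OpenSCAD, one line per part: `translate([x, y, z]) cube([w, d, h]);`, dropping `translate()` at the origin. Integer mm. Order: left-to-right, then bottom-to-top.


cube([280, 1140, 160]);
translate([280, 0, 0]) cube([280, 1140, 320]);
translate([560, 0, 0]) cube([280, 1140, 480]);
translate([840, 0, 0]) cube([280, 1140, 640]);


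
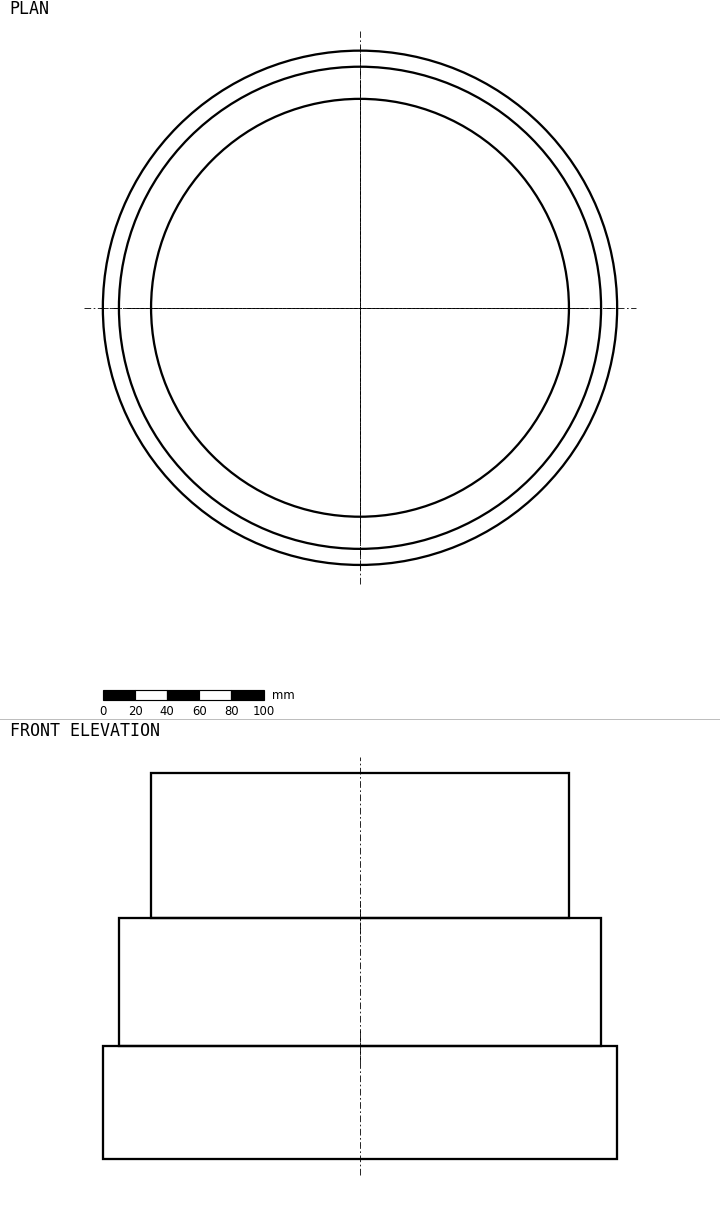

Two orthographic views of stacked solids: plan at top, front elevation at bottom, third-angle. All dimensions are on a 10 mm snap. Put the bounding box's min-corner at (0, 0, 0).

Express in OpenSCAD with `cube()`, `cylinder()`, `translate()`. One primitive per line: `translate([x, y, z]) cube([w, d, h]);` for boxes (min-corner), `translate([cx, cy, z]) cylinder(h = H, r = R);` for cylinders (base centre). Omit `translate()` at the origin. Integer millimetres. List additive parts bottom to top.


translate([160, 160, 0]) cylinder(h = 70, r = 160);
translate([160, 160, 70]) cylinder(h = 80, r = 150);
translate([160, 160, 150]) cylinder(h = 90, r = 130);


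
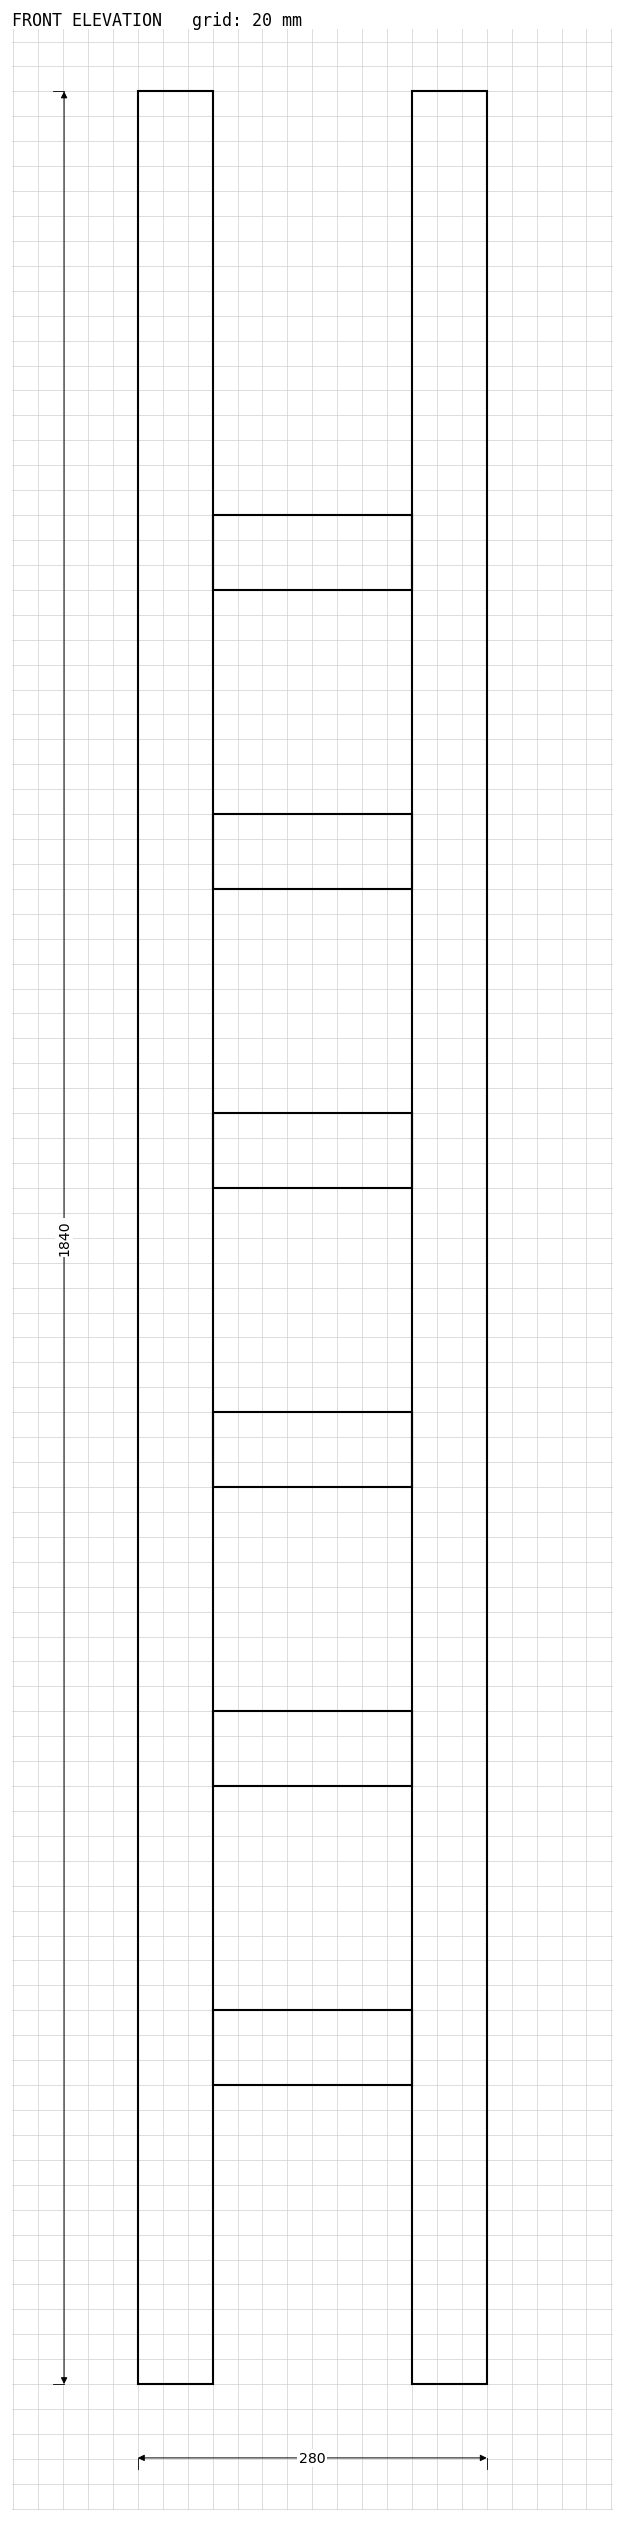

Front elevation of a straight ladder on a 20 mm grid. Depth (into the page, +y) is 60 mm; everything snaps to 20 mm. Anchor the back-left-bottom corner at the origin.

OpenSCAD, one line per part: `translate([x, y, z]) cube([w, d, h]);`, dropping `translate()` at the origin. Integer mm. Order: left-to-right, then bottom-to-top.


cube([60, 60, 1840]);
translate([60, 0, 240]) cube([160, 60, 60]);
translate([60, 0, 480]) cube([160, 60, 60]);
translate([60, 0, 720]) cube([160, 60, 60]);
translate([60, 0, 960]) cube([160, 60, 60]);
translate([60, 0, 1200]) cube([160, 60, 60]);
translate([60, 0, 1440]) cube([160, 60, 60]);
translate([220, 0, 0]) cube([60, 60, 1840]);
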